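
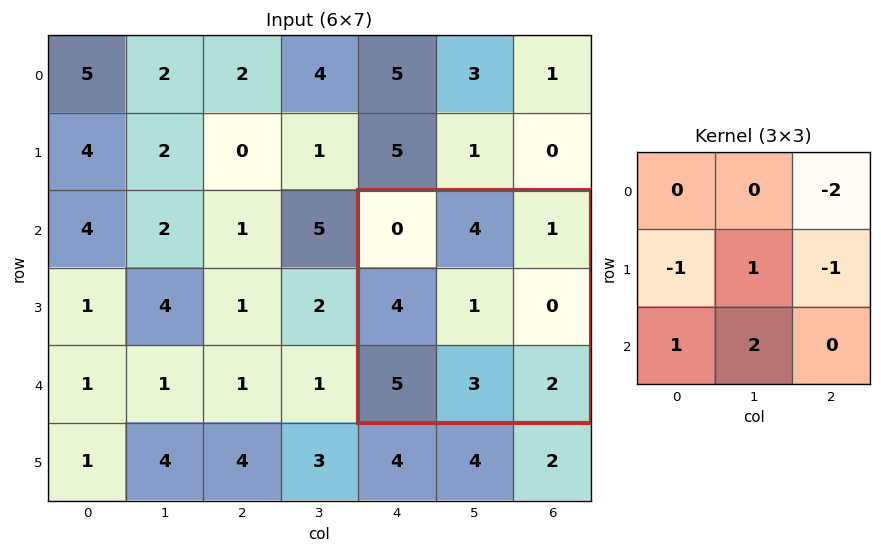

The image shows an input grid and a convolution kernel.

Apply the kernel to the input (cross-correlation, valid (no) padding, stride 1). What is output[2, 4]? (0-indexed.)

6

The receptive field on the input at this output position is [0 4 1 / 4 1 0 / 5 3 2]. Elementwise product with the kernel and sum: 1·-2 + 4·-1 + 1·1 + 0·-1 + 5·1 + 3·2.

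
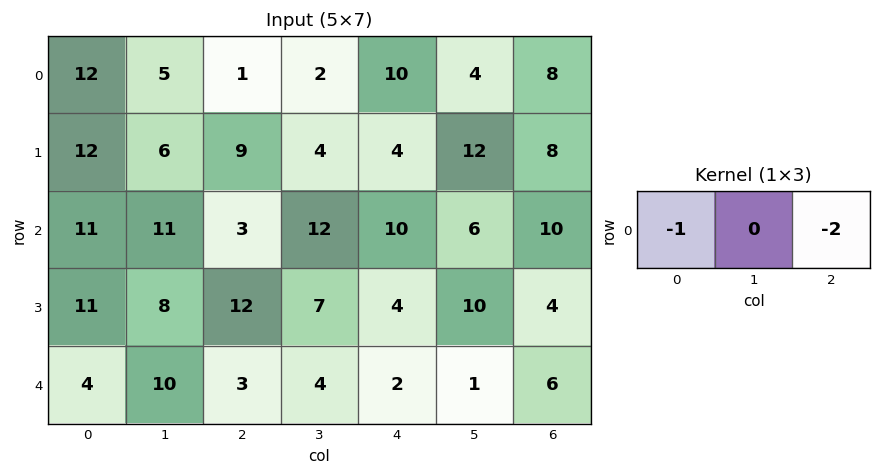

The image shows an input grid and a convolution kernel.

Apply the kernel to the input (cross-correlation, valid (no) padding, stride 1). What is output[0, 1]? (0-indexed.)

The receptive field on the input at this output position is [5 1 2]. Elementwise product with the kernel and sum: 5·-1 + 2·-2.

-9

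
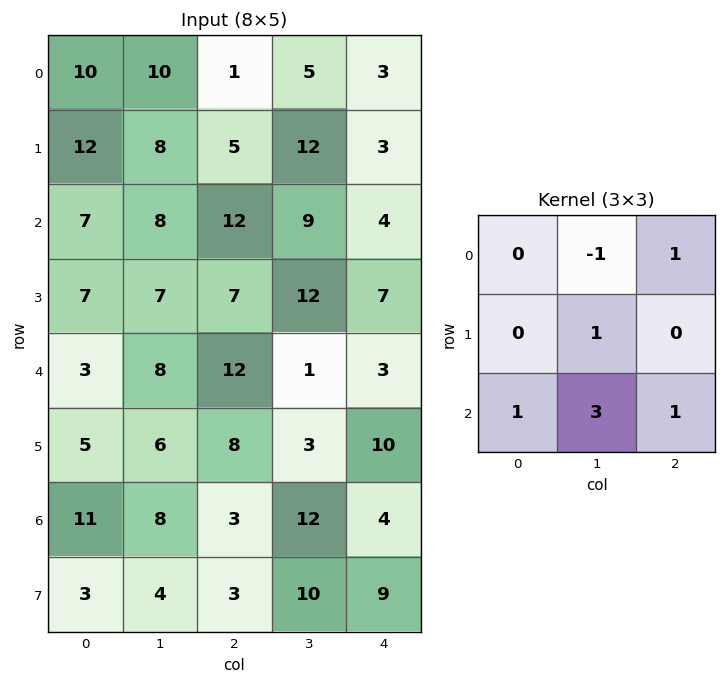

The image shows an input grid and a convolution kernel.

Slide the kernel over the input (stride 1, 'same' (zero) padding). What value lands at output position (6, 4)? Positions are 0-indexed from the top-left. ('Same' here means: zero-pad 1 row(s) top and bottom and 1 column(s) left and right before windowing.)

The receptive field on the zero-padded input at this output position is [3 10 0 / 12 4 0 / 10 9 0]. Elementwise product with the kernel and sum: 10·-1 + 0·1 + 4·1 + 10·1 + 9·3 + 0·1.

31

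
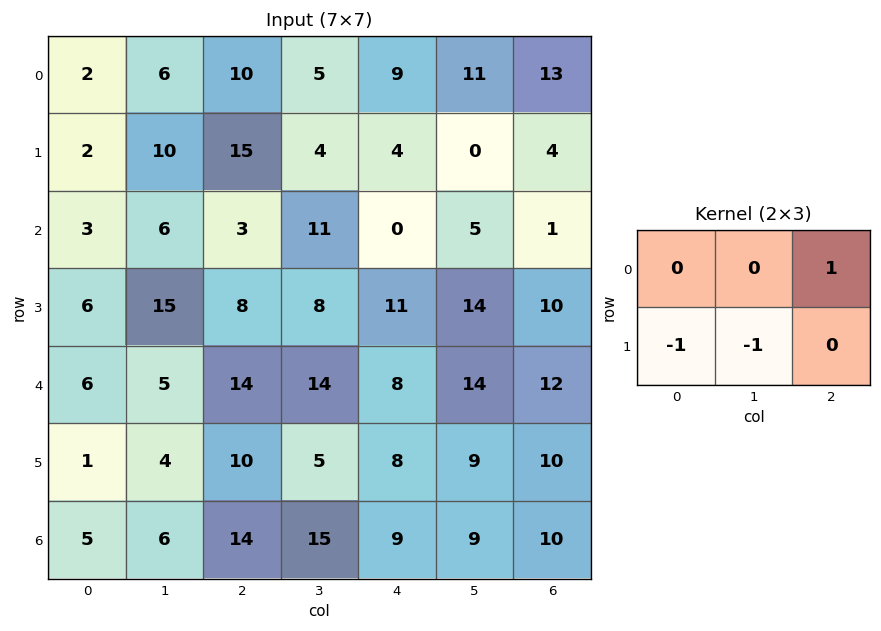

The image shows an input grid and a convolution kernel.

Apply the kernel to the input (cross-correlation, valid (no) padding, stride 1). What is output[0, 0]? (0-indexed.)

The receptive field on the input at this output position is [2 6 10 / 2 10 15]. Elementwise product with the kernel and sum: 10·1 + 2·-1 + 10·-1.

-2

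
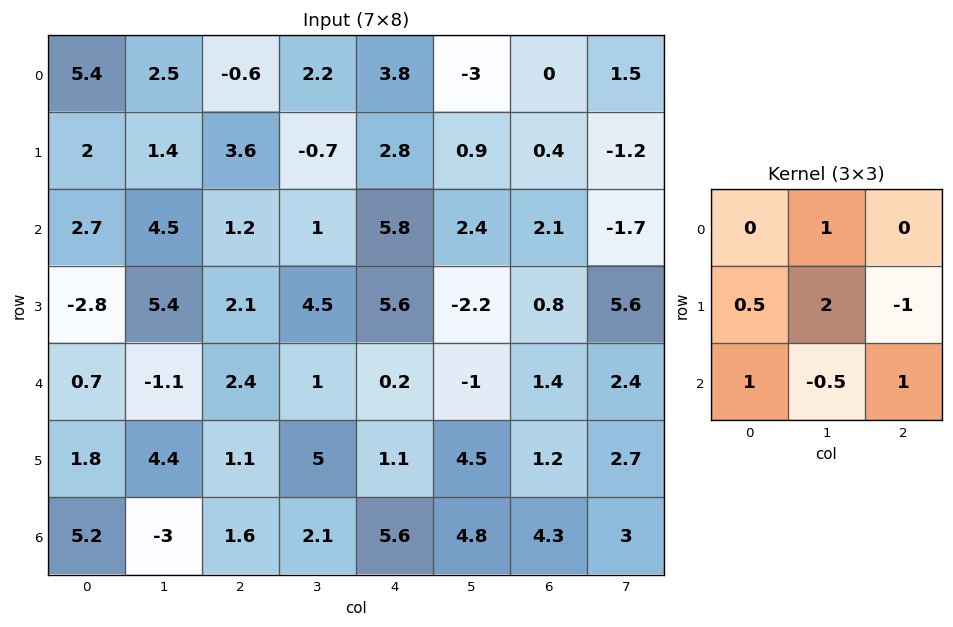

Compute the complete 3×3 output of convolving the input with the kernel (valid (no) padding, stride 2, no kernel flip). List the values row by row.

4.35 6.3 6.5
15.45 7.55 2.1
15.8 16.6 14.85

Output[0,0]: The receptive field on the input at this output position is [5.4 2.5 -0.6 / 2 1.4 3.6 / 2.7 4.5 1.2]. Elementwise product with the kernel and sum: 2.5·1 + 2·0.5 + 1.4·2 + 3.6·-1 + 2.7·1 + 4.5·-0.5 + 1.2·1.
Output[0,1]: The receptive field on the input at this output position is [-0.6 2.2 3.8 / 3.6 -0.7 2.8 / 1.2 1 5.8]. Elementwise product with the kernel and sum: 2.2·1 + 3.6·0.5 + -0.7·2 + 2.8·-1 + 1.2·1 + 1·-0.5 + 5.8·1.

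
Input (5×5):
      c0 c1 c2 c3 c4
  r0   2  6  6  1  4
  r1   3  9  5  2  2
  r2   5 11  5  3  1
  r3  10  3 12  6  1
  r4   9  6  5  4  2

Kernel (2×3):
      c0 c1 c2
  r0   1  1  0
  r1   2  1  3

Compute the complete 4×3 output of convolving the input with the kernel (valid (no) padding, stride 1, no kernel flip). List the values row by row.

38 41 25
48 50 23
75 52 41
52 44 38

Output[0,0]: The receptive field on the input at this output position is [2 6 6 / 3 9 5]. Elementwise product with the kernel and sum: 2·1 + 6·1 + 3·2 + 9·1 + 5·3.
Output[0,1]: The receptive field on the input at this output position is [6 6 1 / 9 5 2]. Elementwise product with the kernel and sum: 6·1 + 6·1 + 9·2 + 5·1 + 2·3.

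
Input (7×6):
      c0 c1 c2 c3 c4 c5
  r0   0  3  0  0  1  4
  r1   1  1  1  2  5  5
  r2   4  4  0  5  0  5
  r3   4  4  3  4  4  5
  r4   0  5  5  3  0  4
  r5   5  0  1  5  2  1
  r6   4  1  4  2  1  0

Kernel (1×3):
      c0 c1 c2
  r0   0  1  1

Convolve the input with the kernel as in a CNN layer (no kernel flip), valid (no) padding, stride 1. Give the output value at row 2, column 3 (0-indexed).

The receptive field on the input at this output position is [5 0 5]. Elementwise product with the kernel and sum: 0·1 + 5·1.

5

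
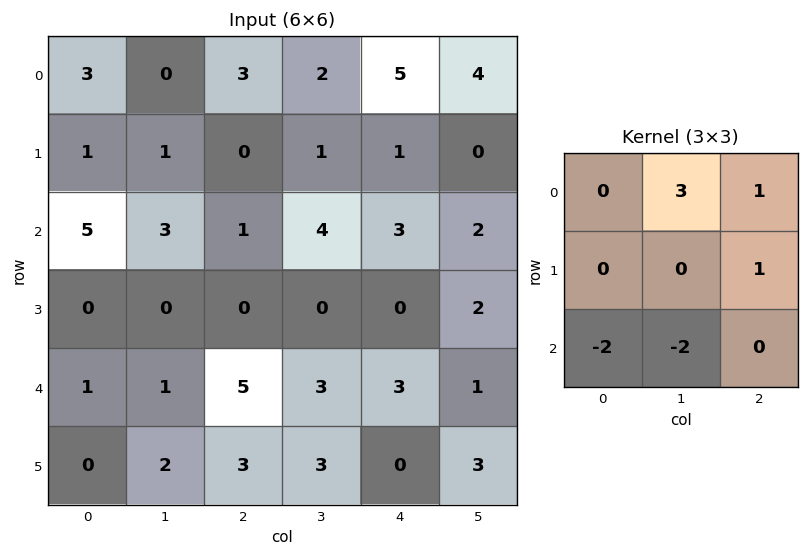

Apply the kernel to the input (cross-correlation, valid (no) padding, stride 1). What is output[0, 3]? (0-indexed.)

5

The receptive field on the input at this output position is [2 5 4 / 1 1 0 / 4 3 2]. Elementwise product with the kernel and sum: 5·3 + 4·1 + 0·1 + 4·-2 + 3·-2.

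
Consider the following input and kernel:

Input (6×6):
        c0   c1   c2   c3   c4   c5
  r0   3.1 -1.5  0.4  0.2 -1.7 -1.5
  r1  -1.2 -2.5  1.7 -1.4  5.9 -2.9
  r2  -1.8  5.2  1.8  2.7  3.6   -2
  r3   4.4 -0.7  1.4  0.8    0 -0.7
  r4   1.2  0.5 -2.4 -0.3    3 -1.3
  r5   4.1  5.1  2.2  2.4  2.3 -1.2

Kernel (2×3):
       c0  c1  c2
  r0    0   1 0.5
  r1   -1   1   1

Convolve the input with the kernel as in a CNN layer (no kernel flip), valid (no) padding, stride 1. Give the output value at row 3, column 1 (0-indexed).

The receptive field on the input at this output position is [-0.7 1.4 0.8 / 0.5 -2.4 -0.3]. Elementwise product with the kernel and sum: 1.4·1 + 0.8·0.5 + 0.5·-1 + -2.4·1 + -0.3·1.

-1.4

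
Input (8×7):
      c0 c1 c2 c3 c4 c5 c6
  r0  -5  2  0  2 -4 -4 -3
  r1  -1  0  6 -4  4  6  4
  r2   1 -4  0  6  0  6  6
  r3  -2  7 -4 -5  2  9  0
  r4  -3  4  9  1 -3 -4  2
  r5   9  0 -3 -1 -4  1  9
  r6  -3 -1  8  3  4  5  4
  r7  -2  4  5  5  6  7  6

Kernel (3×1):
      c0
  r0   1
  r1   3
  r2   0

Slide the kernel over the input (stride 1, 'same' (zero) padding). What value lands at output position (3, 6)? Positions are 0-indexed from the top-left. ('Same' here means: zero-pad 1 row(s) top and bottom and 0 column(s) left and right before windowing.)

The receptive field on the zero-padded input at this output position is [6 / 0 / 2]. Elementwise product with the kernel and sum: 6·1 + 0·3.

6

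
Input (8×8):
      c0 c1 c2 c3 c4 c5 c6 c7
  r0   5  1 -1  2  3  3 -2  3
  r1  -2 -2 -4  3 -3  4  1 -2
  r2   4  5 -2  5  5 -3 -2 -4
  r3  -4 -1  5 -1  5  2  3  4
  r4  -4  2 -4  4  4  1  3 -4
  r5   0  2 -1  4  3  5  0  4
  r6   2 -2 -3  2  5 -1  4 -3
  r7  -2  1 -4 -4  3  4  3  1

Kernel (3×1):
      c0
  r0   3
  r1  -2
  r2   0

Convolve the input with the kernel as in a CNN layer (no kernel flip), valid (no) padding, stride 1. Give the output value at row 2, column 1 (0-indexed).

17

The receptive field on the input at this output position is [5 / -1 / 2]. Elementwise product with the kernel and sum: 5·3 + -1·-2.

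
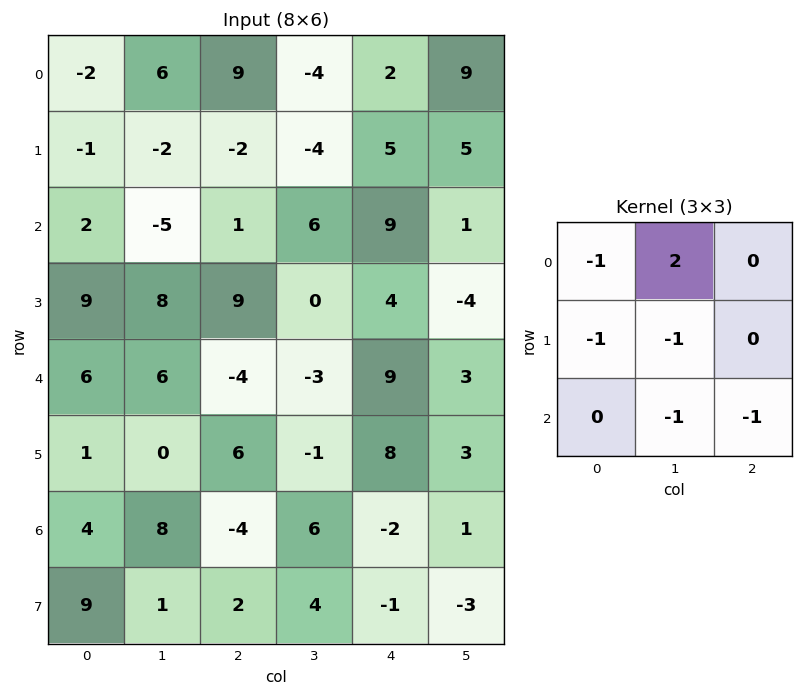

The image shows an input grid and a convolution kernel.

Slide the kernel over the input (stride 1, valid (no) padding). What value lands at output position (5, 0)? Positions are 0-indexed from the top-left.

-16

The receptive field on the input at this output position is [1 0 6 / 4 8 -4 / 9 1 2]. Elementwise product with the kernel and sum: 1·-1 + 0·2 + 4·-1 + 8·-1 + 1·-1 + 2·-1.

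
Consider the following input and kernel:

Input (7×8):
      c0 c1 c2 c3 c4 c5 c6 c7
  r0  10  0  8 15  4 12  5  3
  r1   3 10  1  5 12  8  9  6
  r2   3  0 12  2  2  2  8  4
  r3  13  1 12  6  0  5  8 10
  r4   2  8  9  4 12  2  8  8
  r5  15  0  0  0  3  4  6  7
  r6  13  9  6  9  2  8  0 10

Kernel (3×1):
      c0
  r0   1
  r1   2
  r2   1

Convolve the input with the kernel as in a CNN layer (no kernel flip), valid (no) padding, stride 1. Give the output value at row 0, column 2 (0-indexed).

22

The receptive field on the input at this output position is [8 / 1 / 12]. Elementwise product with the kernel and sum: 8·1 + 1·2 + 12·1.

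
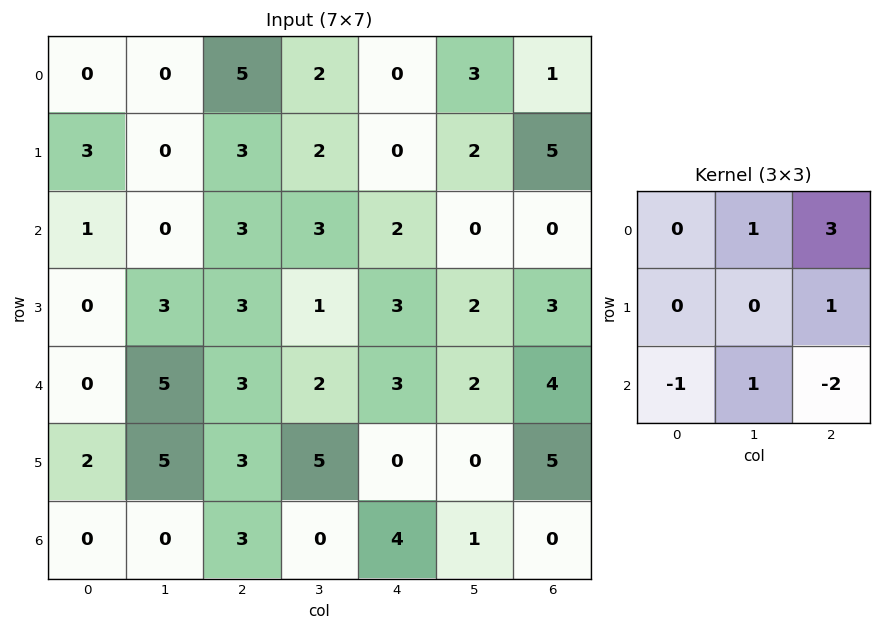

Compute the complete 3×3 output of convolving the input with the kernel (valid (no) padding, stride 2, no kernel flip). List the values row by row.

11 -2 9
11 5 -6
11 0 16

Output[0,0]: The receptive field on the input at this output position is [0 0 5 / 3 0 3 / 1 0 3]. Elementwise product with the kernel and sum: 0·1 + 5·3 + 3·1 + 1·-1 + 0·1 + 3·-2.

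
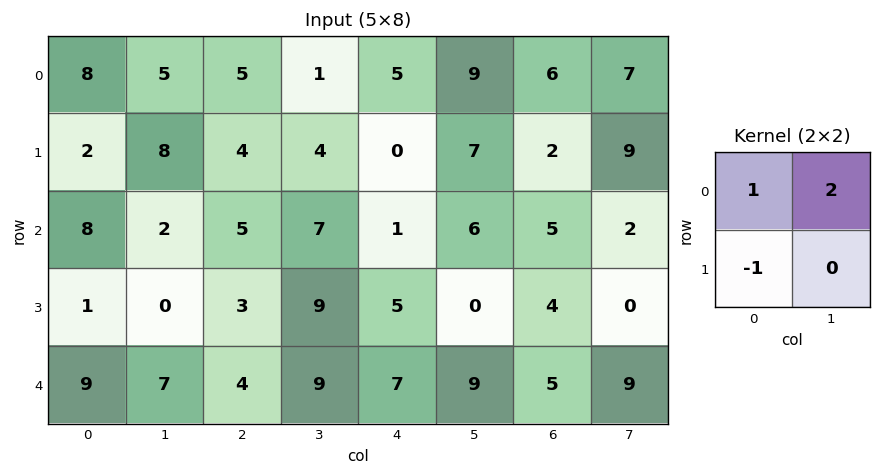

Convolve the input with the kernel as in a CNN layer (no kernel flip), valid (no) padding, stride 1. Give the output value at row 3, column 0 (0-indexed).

-8

The receptive field on the input at this output position is [1 0 / 9 7]. Elementwise product with the kernel and sum: 1·1 + 0·2 + 9·-1.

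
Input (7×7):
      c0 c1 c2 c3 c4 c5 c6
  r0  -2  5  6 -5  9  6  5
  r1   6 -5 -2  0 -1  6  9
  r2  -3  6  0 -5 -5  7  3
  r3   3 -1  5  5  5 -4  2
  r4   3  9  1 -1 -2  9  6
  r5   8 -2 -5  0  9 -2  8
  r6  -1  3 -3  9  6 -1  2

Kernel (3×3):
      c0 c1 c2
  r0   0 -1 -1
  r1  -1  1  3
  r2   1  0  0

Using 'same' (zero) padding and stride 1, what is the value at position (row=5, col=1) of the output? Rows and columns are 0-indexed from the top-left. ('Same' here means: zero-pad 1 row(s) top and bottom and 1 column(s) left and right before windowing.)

-36

The receptive field on the zero-padded input at this output position is [3 9 1 / 8 -2 -5 / -1 3 -3]. Elementwise product with the kernel and sum: 9·-1 + 1·-1 + 8·-1 + -2·1 + -5·3 + -1·1.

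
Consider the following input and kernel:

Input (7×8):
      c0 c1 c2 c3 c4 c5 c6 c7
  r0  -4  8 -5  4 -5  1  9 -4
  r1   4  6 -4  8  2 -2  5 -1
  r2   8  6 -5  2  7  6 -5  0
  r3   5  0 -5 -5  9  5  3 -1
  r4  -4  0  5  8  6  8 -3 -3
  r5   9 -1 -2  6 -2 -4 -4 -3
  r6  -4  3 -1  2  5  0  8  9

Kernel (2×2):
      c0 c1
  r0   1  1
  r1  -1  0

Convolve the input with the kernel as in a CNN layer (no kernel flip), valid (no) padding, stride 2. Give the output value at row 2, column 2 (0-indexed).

The receptive field on the input at this output position is [6 8 / -2 -4]. Elementwise product with the kernel and sum: 6·1 + 8·1 + -2·-1.

16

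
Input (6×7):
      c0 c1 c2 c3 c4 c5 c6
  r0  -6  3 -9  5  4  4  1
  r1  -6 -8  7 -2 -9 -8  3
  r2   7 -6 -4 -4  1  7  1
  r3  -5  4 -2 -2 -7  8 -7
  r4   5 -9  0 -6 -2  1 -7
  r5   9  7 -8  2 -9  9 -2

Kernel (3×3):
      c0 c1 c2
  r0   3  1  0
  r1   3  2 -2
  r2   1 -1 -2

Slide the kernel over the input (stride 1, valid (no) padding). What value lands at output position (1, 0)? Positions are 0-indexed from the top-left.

-14

The receptive field on the input at this output position is [-6 -8 7 / 7 -6 -4 / -5 4 -2]. Elementwise product with the kernel and sum: -6·3 + -8·1 + 7·3 + -6·2 + -4·-2 + -5·1 + 4·-1 + -2·-2.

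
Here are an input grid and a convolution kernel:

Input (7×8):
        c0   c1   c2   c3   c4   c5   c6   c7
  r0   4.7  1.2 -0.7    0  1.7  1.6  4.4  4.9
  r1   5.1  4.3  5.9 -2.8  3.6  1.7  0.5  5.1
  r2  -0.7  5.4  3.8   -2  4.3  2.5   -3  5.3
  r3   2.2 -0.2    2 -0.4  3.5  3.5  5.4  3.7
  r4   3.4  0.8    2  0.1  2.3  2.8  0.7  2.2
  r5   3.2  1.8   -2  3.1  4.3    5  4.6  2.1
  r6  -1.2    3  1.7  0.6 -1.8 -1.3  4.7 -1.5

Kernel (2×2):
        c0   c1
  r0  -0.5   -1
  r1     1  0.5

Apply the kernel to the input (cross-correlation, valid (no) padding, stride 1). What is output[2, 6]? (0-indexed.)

The receptive field on the input at this output position is [-3 5.3 / 5.4 3.7]. Elementwise product with the kernel and sum: -3·-0.5 + 5.3·-1 + 5.4·1 + 3.7·0.5.

3.45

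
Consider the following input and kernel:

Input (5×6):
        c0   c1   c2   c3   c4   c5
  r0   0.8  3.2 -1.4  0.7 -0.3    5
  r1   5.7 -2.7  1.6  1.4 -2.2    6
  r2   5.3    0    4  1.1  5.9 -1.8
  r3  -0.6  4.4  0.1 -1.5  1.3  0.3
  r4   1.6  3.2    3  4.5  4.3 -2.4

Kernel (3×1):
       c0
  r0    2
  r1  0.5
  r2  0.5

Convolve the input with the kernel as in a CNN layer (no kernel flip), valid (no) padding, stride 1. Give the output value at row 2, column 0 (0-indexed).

The receptive field on the input at this output position is [5.3 / -0.6 / 1.6]. Elementwise product with the kernel and sum: 5.3·2 + -0.6·0.5 + 1.6·0.5.

11.1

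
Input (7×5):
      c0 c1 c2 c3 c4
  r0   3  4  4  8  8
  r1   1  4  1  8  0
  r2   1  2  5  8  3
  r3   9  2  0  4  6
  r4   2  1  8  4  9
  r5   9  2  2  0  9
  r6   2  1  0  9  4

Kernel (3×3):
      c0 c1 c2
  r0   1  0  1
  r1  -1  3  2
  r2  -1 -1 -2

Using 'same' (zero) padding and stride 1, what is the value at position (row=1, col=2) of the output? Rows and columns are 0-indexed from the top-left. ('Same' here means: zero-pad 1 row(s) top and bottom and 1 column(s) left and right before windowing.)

4

The receptive field on the zero-padded input at this output position is [4 4 8 / 4 1 8 / 2 5 8]. Elementwise product with the kernel and sum: 4·1 + 8·1 + 4·-1 + 1·3 + 8·2 + 2·-1 + 5·-1 + 8·-2.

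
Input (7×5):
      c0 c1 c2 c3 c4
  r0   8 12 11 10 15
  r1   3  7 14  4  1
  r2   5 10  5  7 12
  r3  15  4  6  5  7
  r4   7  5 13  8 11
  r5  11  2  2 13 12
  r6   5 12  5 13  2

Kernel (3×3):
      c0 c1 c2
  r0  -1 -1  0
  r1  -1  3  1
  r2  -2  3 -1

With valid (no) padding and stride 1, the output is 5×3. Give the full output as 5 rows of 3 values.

27 4 -23
-4 -4 6
-24 25 -9
-16 21 34
6 -23 55

Output[0,0]: The receptive field on the input at this output position is [8 12 11 / 3 7 14 / 5 10 5]. Elementwise product with the kernel and sum: 8·-1 + 12·-1 + 3·-1 + 7·3 + 14·1 + 5·-2 + 10·3 + 5·-1.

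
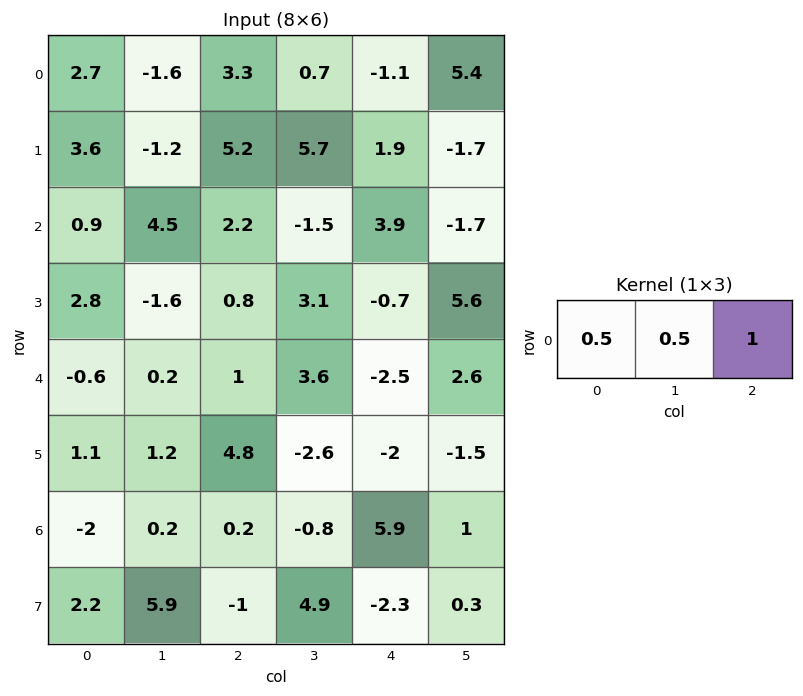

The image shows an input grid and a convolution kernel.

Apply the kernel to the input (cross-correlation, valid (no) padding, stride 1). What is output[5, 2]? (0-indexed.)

The receptive field on the input at this output position is [4.8 -2.6 -2]. Elementwise product with the kernel and sum: 4.8·0.5 + -2.6·0.5 + -2·1.

-0.9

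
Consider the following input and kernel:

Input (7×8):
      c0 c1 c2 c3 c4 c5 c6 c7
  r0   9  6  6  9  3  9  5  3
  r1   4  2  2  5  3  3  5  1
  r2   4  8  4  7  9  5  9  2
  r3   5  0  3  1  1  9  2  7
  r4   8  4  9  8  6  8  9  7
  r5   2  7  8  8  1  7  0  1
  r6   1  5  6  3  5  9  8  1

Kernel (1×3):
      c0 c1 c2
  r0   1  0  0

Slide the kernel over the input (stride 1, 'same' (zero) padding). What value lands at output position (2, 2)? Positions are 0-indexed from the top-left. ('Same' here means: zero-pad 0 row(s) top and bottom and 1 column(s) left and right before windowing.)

The receptive field on the zero-padded input at this output position is [8 4 7]. Elementwise product with the kernel and sum: 8·1.

8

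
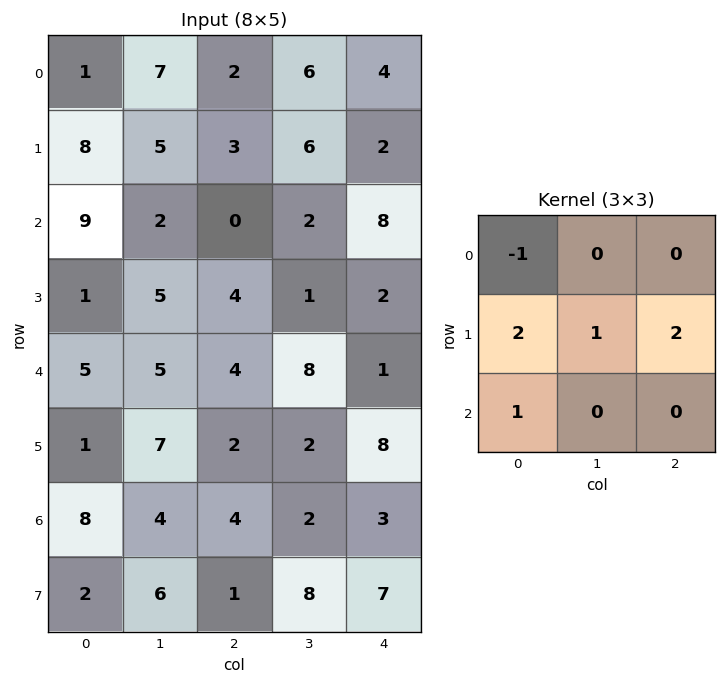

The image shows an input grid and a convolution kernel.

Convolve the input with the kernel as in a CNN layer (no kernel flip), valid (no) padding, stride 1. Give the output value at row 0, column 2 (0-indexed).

14

The receptive field on the input at this output position is [2 6 4 / 3 6 2 / 0 2 8]. Elementwise product with the kernel and sum: 2·-1 + 3·2 + 6·1 + 2·2 + 0·1.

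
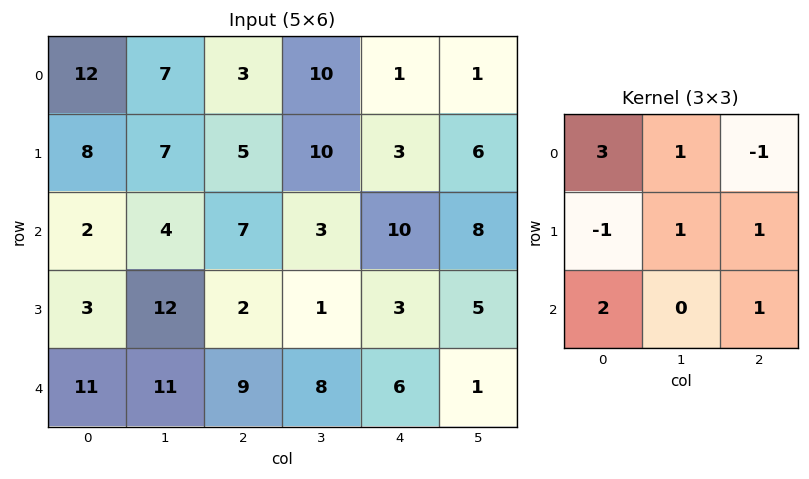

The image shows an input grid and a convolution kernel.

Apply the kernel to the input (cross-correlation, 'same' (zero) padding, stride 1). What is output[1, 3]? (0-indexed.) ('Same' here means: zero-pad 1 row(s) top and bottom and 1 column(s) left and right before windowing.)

The receptive field on the zero-padded input at this output position is [3 10 1 / 5 10 3 / 7 3 10]. Elementwise product with the kernel and sum: 3·3 + 10·1 + 1·-1 + 5·-1 + 10·1 + 3·1 + 7·2 + 10·1.

50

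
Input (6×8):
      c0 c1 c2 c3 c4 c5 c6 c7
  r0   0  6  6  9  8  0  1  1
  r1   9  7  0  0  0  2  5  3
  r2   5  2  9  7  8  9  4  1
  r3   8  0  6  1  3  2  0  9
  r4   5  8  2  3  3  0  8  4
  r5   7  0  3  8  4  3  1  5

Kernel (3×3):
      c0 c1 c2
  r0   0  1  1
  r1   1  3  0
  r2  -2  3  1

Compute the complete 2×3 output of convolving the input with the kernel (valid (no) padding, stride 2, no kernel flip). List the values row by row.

Output[0,0]: The receptive field on the input at this output position is [0 6 6 / 9 7 0 / 5 2 9]. Elementwise product with the kernel and sum: 6·1 + 6·1 + 9·1 + 7·3 + 5·-2 + 2·3 + 9·1.

47 28 22
35 32 24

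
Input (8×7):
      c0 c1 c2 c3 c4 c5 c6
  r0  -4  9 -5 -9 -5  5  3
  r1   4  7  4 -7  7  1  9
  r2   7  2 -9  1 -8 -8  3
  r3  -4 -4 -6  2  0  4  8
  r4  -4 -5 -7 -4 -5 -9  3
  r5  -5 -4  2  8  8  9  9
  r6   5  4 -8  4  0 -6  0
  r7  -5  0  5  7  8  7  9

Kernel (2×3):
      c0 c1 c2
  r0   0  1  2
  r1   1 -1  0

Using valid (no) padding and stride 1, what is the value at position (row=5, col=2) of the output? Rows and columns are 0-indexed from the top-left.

The receptive field on the input at this output position is [2 8 8 / -8 4 0]. Elementwise product with the kernel and sum: 8·1 + 8·2 + -8·1 + 4·-1.

12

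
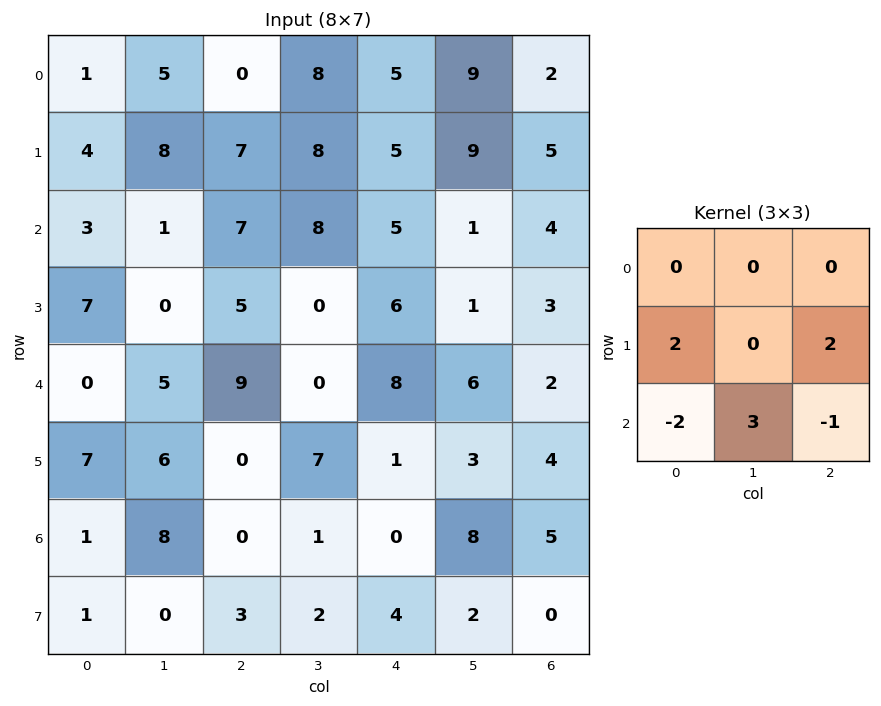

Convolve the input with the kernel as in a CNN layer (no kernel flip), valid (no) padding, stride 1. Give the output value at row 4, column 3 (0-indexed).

The receptive field on the input at this output position is [0 8 6 / 7 1 3 / 1 0 8]. Elementwise product with the kernel and sum: 7·2 + 3·2 + 1·-2 + 0·3 + 8·-1.

10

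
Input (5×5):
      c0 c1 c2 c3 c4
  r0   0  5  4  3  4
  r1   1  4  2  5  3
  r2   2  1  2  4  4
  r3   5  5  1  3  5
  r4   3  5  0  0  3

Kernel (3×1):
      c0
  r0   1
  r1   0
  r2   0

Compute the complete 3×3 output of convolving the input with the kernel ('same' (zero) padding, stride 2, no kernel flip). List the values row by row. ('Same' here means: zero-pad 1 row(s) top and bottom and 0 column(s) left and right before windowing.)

0 0 0
1 2 3
5 1 5

Output[0,0]: The receptive field on the zero-padded input at this output position is [0 / 0 / 1]. Elementwise product with the kernel and sum: 0·1.
Output[0,1]: The receptive field on the zero-padded input at this output position is [0 / 4 / 2]. Elementwise product with the kernel and sum: 0·1.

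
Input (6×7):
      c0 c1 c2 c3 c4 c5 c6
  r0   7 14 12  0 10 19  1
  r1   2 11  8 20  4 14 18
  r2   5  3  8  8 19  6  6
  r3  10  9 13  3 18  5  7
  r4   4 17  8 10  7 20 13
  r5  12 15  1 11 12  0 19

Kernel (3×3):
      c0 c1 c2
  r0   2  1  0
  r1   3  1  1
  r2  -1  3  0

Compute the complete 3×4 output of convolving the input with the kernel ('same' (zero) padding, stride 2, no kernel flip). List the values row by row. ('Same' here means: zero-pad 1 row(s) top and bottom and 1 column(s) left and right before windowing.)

Output[0,0]: The receptive field on the zero-padded input at this output position is [0 0 0 / 0 7 14 / 0 2 11]. Elementwise product with the kernel and sum: 0·2 + 0·1 + 0·3 + 7·1 + 14·1 + 0·-1 + 2·3.

27 67 21 98
40 85 144 86
67 88 106 147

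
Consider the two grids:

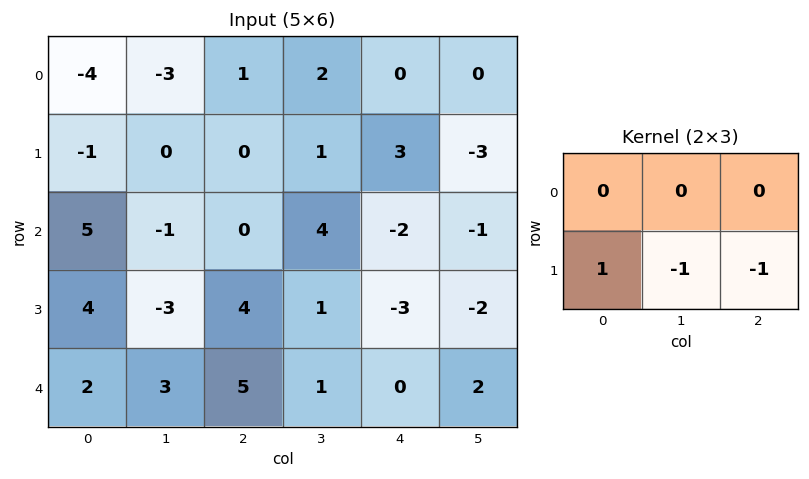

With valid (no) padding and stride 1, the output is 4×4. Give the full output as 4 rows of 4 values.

-1 -1 -4 1
6 -5 -2 7
3 -8 6 6
-6 -3 4 -1

Output[0,0]: The receptive field on the input at this output position is [-4 -3 1 / -1 0 0]. Elementwise product with the kernel and sum: -1·1 + 0·-1 + 0·-1.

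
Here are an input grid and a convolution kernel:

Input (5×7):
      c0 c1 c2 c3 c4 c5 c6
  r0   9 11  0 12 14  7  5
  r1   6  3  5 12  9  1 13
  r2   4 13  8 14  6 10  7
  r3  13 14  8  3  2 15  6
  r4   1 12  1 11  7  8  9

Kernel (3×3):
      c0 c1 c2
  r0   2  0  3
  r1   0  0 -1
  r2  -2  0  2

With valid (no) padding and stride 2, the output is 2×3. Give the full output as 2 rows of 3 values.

Output[0,0]: The receptive field on the input at this output position is [9 11 0 / 6 3 5 / 4 13 8]. Elementwise product with the kernel and sum: 9·2 + 0·3 + 5·-1 + 4·-2 + 8·2.
Output[0,1]: The receptive field on the input at this output position is [0 12 14 / 5 12 9 / 8 14 6]. Elementwise product with the kernel and sum: 0·2 + 14·3 + 9·-1 + 8·-2 + 6·2.

21 29 32
24 44 31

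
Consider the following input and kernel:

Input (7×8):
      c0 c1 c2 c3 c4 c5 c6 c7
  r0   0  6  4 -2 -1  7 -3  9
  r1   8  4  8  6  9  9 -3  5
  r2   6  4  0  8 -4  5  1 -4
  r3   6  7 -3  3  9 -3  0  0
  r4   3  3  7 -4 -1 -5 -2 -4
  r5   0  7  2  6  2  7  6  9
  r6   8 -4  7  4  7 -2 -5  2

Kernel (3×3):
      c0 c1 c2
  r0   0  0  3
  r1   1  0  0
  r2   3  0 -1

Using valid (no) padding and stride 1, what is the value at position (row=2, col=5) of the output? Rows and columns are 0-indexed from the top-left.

The receptive field on the input at this output position is [5 1 -4 / -3 0 0 / -5 -2 -4]. Elementwise product with the kernel and sum: -4·3 + -3·1 + -5·3 + -4·-1.

-26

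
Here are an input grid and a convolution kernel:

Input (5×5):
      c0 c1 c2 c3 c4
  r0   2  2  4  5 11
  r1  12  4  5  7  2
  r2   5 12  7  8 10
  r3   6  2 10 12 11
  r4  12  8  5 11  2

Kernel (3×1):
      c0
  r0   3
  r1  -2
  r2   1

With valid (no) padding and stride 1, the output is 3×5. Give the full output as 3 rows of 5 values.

-13 10 9 9 39
32 -10 11 17 -3
15 40 6 11 10

Output[0,0]: The receptive field on the input at this output position is [2 / 12 / 5]. Elementwise product with the kernel and sum: 2·3 + 12·-2 + 5·1.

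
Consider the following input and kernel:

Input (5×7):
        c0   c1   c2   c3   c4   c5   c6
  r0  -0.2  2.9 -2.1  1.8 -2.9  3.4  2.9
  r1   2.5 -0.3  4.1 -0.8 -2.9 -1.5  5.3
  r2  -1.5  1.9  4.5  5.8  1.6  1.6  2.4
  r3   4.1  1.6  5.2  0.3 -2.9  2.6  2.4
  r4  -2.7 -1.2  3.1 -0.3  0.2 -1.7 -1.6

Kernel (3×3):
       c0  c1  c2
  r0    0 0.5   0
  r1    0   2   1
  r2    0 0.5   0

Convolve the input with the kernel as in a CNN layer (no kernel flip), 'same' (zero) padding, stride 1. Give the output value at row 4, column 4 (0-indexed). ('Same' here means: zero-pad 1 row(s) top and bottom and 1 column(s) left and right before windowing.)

The receptive field on the zero-padded input at this output position is [0.3 -2.9 2.6 / -0.3 0.2 -1.7 / 0 0 0]. Elementwise product with the kernel and sum: -2.9·0.5 + 0.2·2 + -1.7·1 + 0·0.5.

-2.75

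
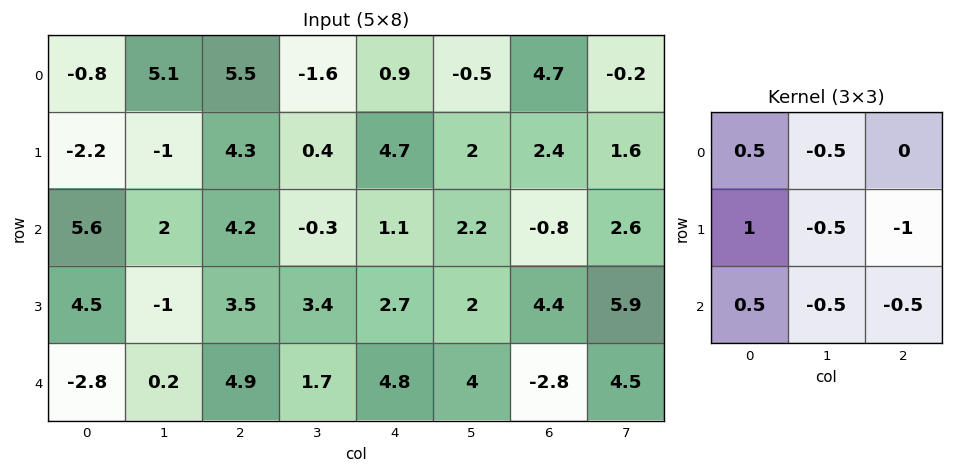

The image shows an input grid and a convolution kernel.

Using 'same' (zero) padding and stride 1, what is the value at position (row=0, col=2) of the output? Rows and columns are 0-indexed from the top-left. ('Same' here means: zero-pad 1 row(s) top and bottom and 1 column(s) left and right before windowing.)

1.1

The receptive field on the zero-padded input at this output position is [0 0 0 / 5.1 5.5 -1.6 / -1 4.3 0.4]. Elementwise product with the kernel and sum: 0·0.5 + 0·-0.5 + 5.1·1 + 5.5·-0.5 + -1.6·-1 + -1·0.5 + 4.3·-0.5 + 0.4·-0.5.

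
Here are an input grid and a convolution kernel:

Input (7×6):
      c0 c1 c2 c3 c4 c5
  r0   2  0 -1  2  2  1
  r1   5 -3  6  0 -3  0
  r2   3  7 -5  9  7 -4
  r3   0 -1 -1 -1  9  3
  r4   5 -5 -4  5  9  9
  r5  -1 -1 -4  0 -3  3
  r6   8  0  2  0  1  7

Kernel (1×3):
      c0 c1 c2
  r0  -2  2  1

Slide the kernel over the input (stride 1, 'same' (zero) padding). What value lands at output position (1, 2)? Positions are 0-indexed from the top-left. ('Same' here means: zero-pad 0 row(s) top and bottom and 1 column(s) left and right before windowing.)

18

The receptive field on the zero-padded input at this output position is [-3 6 0]. Elementwise product with the kernel and sum: -3·-2 + 6·2 + 0·1.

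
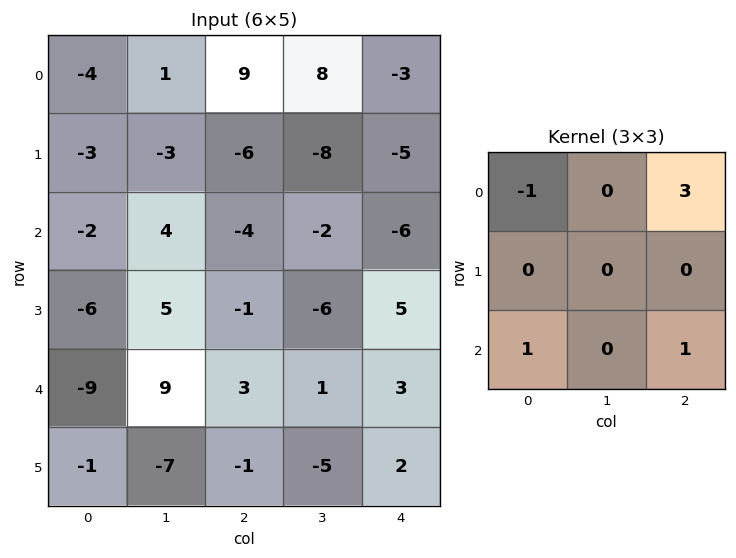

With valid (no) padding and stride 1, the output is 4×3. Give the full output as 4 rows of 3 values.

Output[0,0]: The receptive field on the input at this output position is [-4 1 9 / -3 -3 -6 / -2 4 -4]. Elementwise product with the kernel and sum: -4·-1 + 9·3 + -2·1 + -4·1.
Output[0,1]: The receptive field on the input at this output position is [1 9 8 / -3 -6 -8 / 4 -4 -2]. Elementwise product with the kernel and sum: 1·-1 + 8·3 + 4·1 + -2·1.

25 25 -28
-22 -22 -5
-16 0 -8
1 -35 17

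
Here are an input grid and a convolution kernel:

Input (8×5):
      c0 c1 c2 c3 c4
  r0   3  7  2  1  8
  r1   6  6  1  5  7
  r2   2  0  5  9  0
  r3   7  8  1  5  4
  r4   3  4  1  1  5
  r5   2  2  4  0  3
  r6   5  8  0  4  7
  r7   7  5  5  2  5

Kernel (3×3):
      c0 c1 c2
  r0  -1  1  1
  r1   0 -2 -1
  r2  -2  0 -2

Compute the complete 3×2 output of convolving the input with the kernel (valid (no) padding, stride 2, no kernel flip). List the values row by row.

Output[0,0]: The receptive field on the input at this output position is [3 7 2 / 6 6 1 / 2 0 5]. Elementwise product with the kernel and sum: 3·-1 + 7·1 + 2·1 + 6·-2 + 1·-1 + 2·-2 + 5·-2.

-21 -20
-22 -22
-16 -12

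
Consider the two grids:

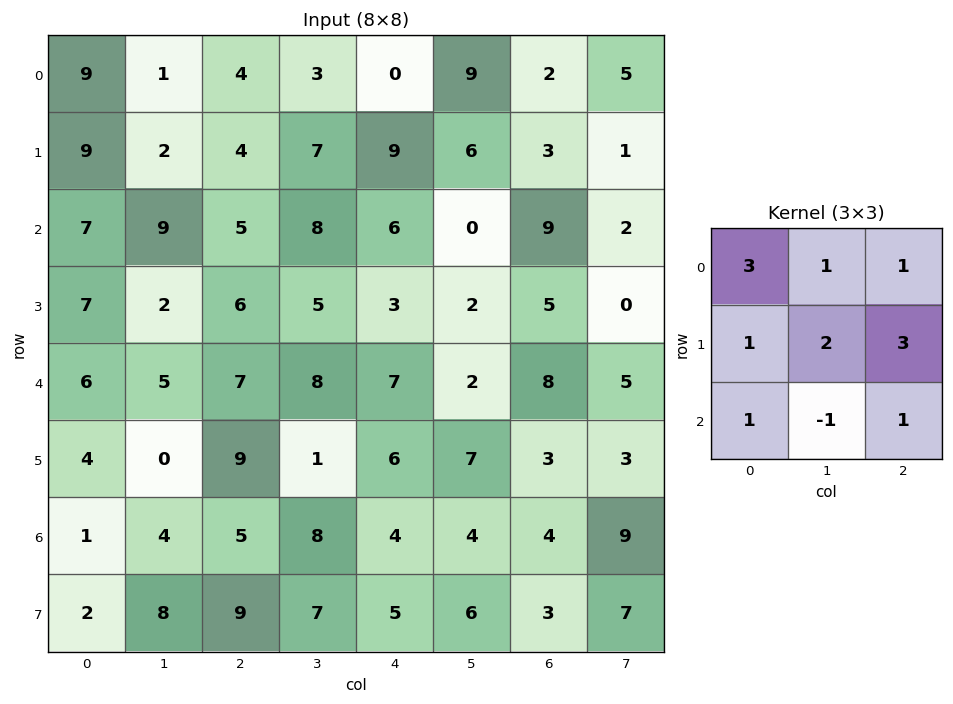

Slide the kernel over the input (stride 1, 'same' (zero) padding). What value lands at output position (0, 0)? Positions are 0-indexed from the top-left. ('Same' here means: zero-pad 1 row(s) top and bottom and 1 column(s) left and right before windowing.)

14

The receptive field on the zero-padded input at this output position is [0 0 0 / 0 9 1 / 0 9 2]. Elementwise product with the kernel and sum: 0·3 + 0·1 + 0·1 + 0·1 + 9·2 + 1·3 + 0·1 + 9·-1 + 2·1.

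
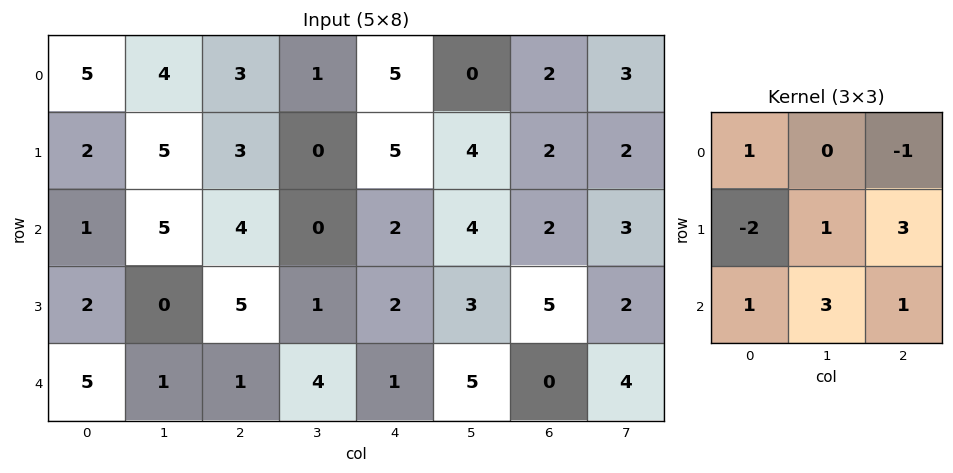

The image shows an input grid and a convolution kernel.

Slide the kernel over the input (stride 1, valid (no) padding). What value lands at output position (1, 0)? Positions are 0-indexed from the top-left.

21

The receptive field on the input at this output position is [2 5 3 / 1 5 4 / 2 0 5]. Elementwise product with the kernel and sum: 2·1 + 3·-1 + 1·-2 + 5·1 + 4·3 + 2·1 + 0·3 + 5·1.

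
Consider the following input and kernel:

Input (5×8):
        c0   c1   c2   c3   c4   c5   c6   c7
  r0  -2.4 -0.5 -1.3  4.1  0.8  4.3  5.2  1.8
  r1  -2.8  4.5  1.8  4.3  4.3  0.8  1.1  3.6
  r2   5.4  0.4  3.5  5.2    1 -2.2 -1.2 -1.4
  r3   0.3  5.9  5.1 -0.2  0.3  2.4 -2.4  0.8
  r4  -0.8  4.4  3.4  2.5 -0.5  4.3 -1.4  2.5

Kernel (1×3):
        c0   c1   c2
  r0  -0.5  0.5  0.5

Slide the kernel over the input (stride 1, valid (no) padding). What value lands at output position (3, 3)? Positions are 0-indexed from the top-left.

The receptive field on the input at this output position is [-0.2 0.3 2.4]. Elementwise product with the kernel and sum: -0.2·-0.5 + 0.3·0.5 + 2.4·0.5.

1.45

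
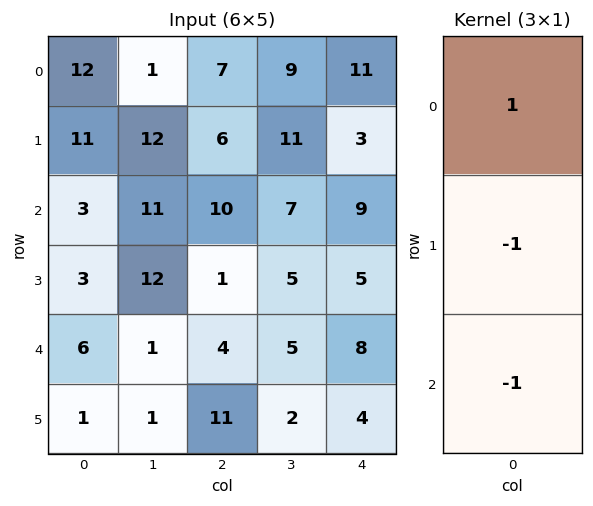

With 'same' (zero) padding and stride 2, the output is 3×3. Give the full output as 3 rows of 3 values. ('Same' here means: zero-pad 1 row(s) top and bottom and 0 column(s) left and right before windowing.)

Output[0,0]: The receptive field on the zero-padded input at this output position is [0 / 12 / 11]. Elementwise product with the kernel and sum: 0·1 + 12·-1 + 11·-1.
Output[0,1]: The receptive field on the zero-padded input at this output position is [0 / 7 / 6]. Elementwise product with the kernel and sum: 0·1 + 7·-1 + 6·-1.

-23 -13 -14
5 -5 -11
-4 -14 -7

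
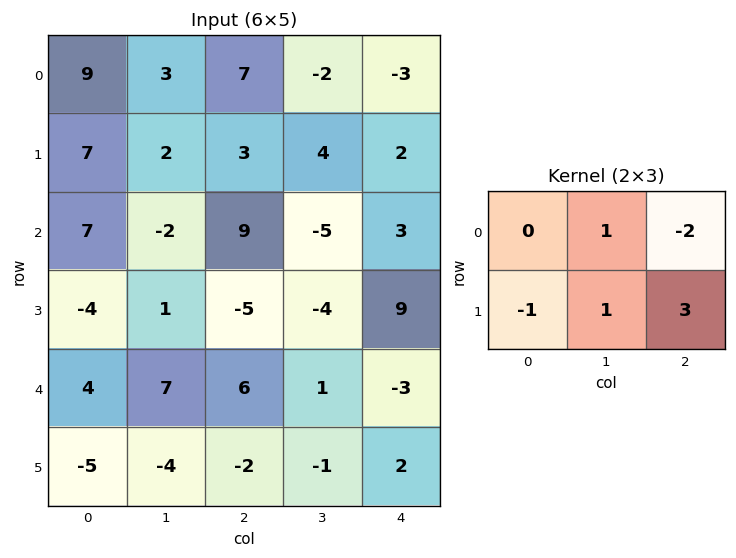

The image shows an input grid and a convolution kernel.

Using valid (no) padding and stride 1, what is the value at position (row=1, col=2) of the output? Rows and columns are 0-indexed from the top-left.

-5

The receptive field on the input at this output position is [3 4 2 / 9 -5 3]. Elementwise product with the kernel and sum: 4·1 + 2·-2 + 9·-1 + -5·1 + 3·3.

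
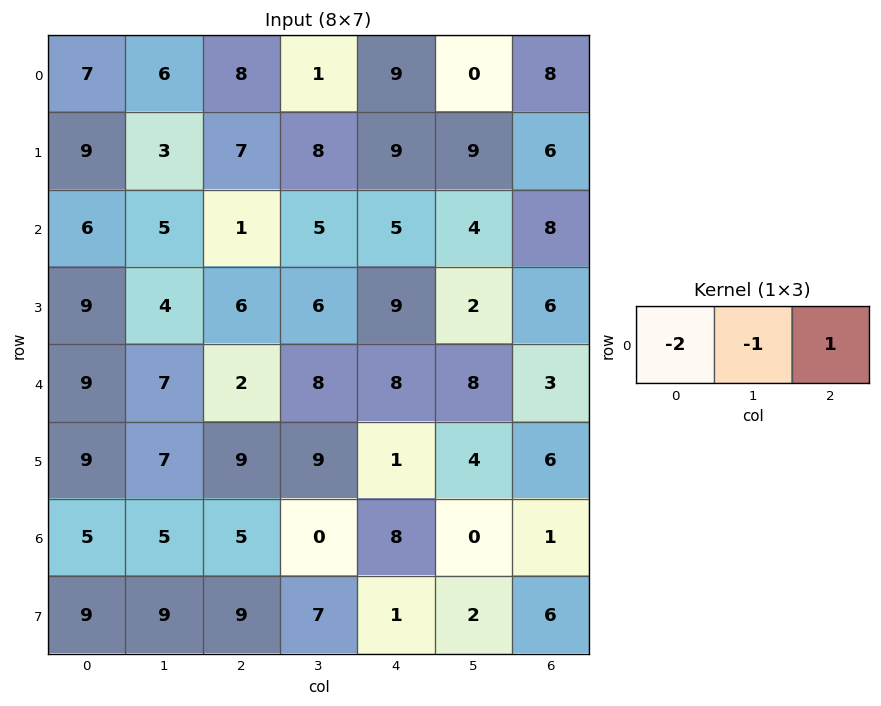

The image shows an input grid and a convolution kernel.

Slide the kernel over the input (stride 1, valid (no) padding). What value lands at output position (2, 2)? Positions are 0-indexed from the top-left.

The receptive field on the input at this output position is [1 5 5]. Elementwise product with the kernel and sum: 1·-2 + 5·-1 + 5·1.

-2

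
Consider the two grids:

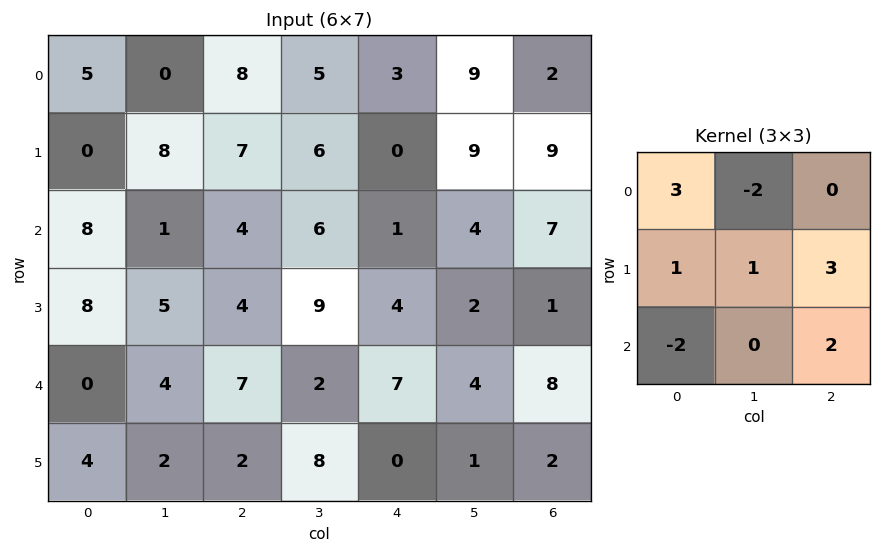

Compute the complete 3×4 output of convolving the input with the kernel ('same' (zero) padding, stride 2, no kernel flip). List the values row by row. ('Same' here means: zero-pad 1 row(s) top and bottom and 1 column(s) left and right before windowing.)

Output[0,0]: The receptive field on the zero-padded input at this output position is [0 0 0 / 0 5 0 / 0 0 8]. Elementwise product with the kernel and sum: 0·3 + 0·-2 + 0·1 + 5·1 + 0·3 + 0·-2 + 8·2.

21 19 41 -7
21 41 23 16
0 36 26 14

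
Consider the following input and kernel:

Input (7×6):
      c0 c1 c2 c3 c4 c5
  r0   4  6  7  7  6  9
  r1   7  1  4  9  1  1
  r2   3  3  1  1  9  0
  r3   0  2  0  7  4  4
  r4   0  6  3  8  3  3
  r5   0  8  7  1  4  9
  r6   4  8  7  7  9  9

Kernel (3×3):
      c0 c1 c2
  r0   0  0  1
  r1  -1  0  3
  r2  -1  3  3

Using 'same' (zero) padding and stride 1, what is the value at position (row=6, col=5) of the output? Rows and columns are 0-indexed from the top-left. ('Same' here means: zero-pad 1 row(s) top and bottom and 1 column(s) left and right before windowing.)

The receptive field on the zero-padded input at this output position is [4 9 0 / 9 9 0 / 0 0 0]. Elementwise product with the kernel and sum: 0·1 + 9·-1 + 0·3 + 0·-1 + 0·3 + 0·3.

-9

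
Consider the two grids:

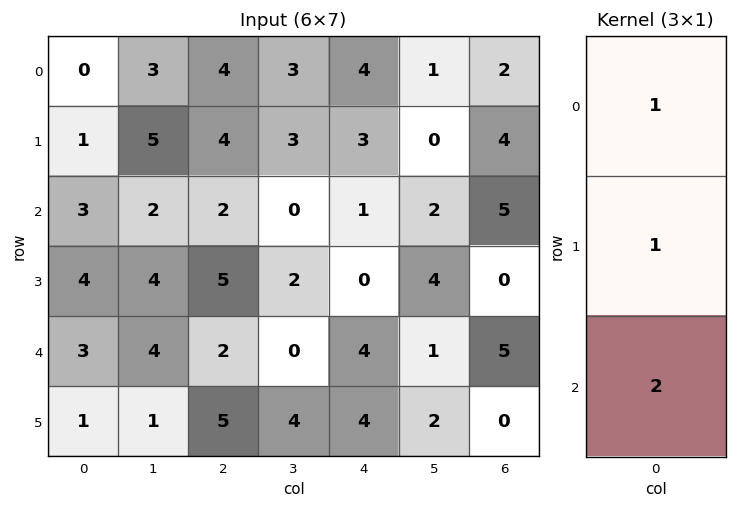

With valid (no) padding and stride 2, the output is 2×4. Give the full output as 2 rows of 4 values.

7 12 9 16
13 11 9 15

Output[0,0]: The receptive field on the input at this output position is [0 / 1 / 3]. Elementwise product with the kernel and sum: 0·1 + 1·1 + 3·2.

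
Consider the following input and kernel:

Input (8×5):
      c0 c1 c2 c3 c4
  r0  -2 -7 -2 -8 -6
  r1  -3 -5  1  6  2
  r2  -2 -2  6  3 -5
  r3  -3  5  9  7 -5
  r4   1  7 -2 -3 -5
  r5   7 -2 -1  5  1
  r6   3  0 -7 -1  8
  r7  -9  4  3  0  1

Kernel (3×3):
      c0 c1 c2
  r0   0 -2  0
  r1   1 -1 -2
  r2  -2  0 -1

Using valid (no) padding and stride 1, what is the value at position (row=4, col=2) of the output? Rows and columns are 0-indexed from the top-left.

The receptive field on the input at this output position is [-2 -3 -5 / -1 5 1 / -7 -1 8]. Elementwise product with the kernel and sum: -3·-2 + -1·1 + 5·-1 + 1·-2 + -7·-2 + 8·-1.

4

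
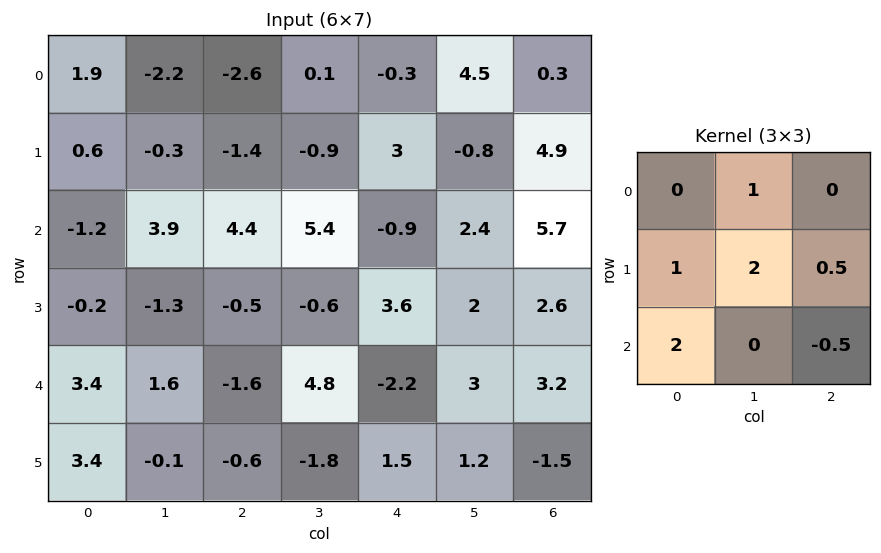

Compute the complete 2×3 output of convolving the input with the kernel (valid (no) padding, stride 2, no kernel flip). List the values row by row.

-7.5 7.65 3.7
8.45 3.4 5.3

Output[0,0]: The receptive field on the input at this output position is [1.9 -2.2 -2.6 / 0.6 -0.3 -1.4 / -1.2 3.9 4.4]. Elementwise product with the kernel and sum: -2.2·1 + 0.6·1 + -0.3·2 + -1.4·0.5 + -1.2·2 + 4.4·-0.5.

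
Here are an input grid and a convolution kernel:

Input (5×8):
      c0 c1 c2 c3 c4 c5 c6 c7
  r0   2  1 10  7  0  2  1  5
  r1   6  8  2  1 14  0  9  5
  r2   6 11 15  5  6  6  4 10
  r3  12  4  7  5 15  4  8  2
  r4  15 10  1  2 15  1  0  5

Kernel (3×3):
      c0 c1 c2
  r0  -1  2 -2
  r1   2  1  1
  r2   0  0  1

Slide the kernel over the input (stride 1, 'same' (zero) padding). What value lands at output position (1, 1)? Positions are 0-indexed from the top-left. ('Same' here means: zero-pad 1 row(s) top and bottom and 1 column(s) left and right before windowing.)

17

The receptive field on the zero-padded input at this output position is [2 1 10 / 6 8 2 / 6 11 15]. Elementwise product with the kernel and sum: 2·-1 + 1·2 + 10·-2 + 6·2 + 8·1 + 2·1 + 15·1.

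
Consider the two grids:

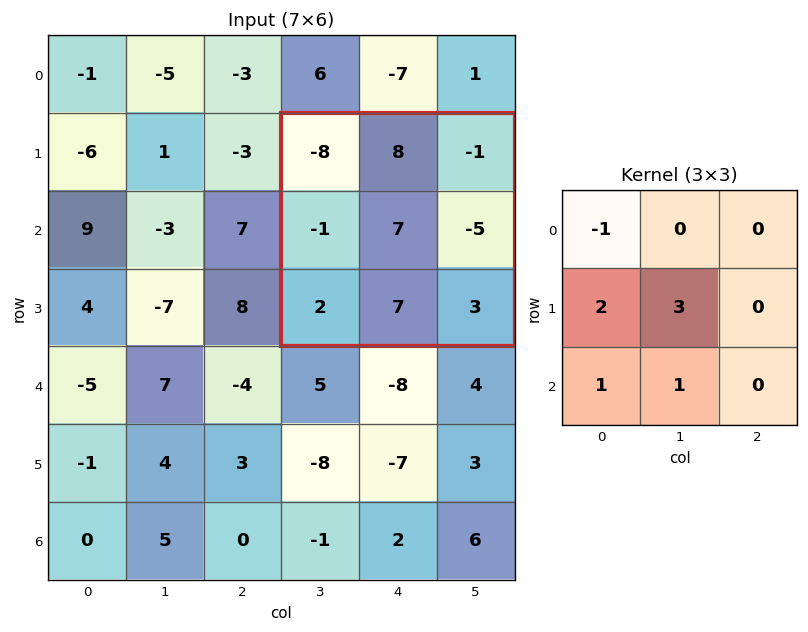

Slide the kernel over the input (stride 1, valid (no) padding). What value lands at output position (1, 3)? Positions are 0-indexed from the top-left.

The receptive field on the input at this output position is [-8 8 -1 / -1 7 -5 / 2 7 3]. Elementwise product with the kernel and sum: -8·-1 + -1·2 + 7·3 + 2·1 + 7·1.

36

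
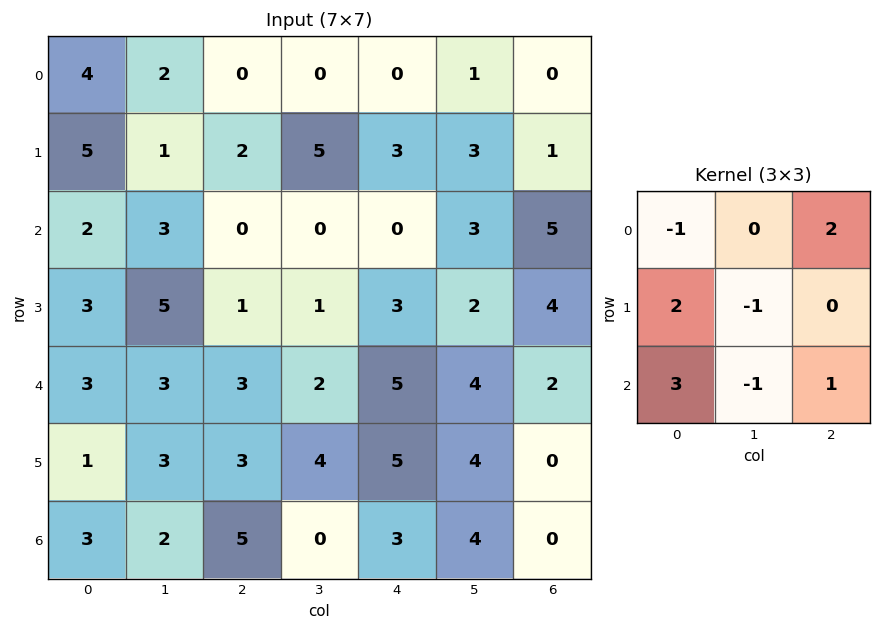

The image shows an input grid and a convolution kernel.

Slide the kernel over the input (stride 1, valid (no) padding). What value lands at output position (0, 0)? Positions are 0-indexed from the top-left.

8

The receptive field on the input at this output position is [4 2 0 / 5 1 2 / 2 3 0]. Elementwise product with the kernel and sum: 4·-1 + 0·2 + 5·2 + 1·-1 + 2·3 + 3·-1 + 0·1.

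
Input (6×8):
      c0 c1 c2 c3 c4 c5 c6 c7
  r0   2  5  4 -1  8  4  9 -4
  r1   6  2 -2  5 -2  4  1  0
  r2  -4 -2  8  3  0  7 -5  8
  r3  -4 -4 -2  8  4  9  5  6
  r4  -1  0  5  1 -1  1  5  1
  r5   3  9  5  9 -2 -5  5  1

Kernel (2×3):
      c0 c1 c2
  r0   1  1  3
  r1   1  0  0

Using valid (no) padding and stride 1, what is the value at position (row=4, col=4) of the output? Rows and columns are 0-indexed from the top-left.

The receptive field on the input at this output position is [-1 1 5 / -2 -5 5]. Elementwise product with the kernel and sum: -1·1 + 1·1 + 5·3 + -2·1.

13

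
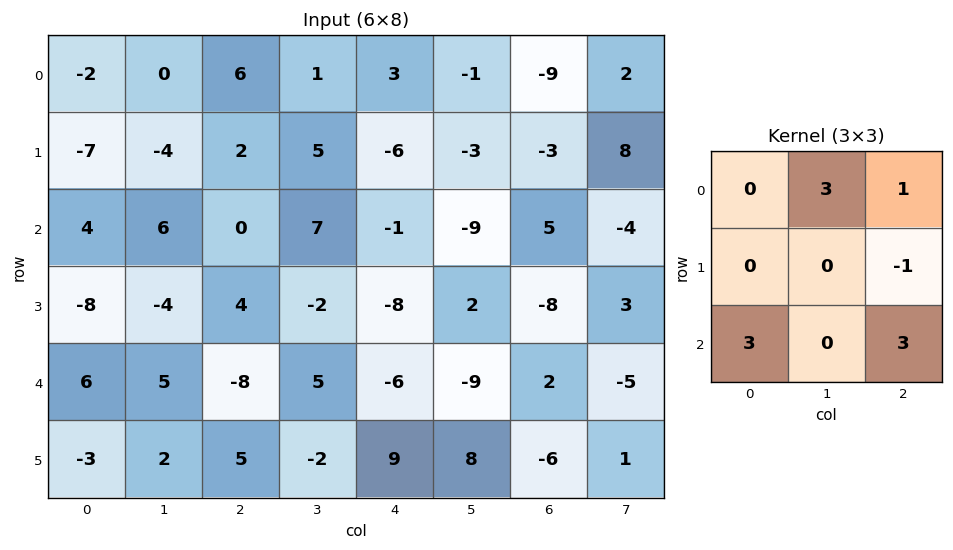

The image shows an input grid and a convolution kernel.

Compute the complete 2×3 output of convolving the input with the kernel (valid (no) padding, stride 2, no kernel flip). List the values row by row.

16 9 3
8 -14 -26

Output[0,0]: The receptive field on the input at this output position is [-2 0 6 / -7 -4 2 / 4 6 0]. Elementwise product with the kernel and sum: 0·3 + 6·1 + 2·-1 + 4·3 + 0·3.
Output[0,1]: The receptive field on the input at this output position is [6 1 3 / 2 5 -6 / 0 7 -1]. Elementwise product with the kernel and sum: 1·3 + 3·1 + -6·-1 + 0·3 + -1·3.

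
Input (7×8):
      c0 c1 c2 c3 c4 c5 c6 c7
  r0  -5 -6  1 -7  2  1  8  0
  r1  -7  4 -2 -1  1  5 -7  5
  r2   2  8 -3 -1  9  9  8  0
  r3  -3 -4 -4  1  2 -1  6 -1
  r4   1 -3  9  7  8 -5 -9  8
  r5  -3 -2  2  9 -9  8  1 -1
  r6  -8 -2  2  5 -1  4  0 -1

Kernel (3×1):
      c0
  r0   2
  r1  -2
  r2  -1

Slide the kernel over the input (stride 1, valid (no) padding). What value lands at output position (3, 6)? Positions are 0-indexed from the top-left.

29

The receptive field on the input at this output position is [6 / -9 / 1]. Elementwise product with the kernel and sum: 6·2 + -9·-2 + 1·-1.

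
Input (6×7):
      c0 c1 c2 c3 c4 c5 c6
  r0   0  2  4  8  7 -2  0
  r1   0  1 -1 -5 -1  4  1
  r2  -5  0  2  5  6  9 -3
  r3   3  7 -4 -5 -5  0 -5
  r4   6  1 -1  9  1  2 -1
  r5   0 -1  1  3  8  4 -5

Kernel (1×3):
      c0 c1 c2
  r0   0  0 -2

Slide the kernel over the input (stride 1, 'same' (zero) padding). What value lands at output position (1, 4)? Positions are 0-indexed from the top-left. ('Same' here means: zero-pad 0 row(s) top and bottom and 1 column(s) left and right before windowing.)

The receptive field on the zero-padded input at this output position is [-5 -1 4]. Elementwise product with the kernel and sum: 4·-2.

-8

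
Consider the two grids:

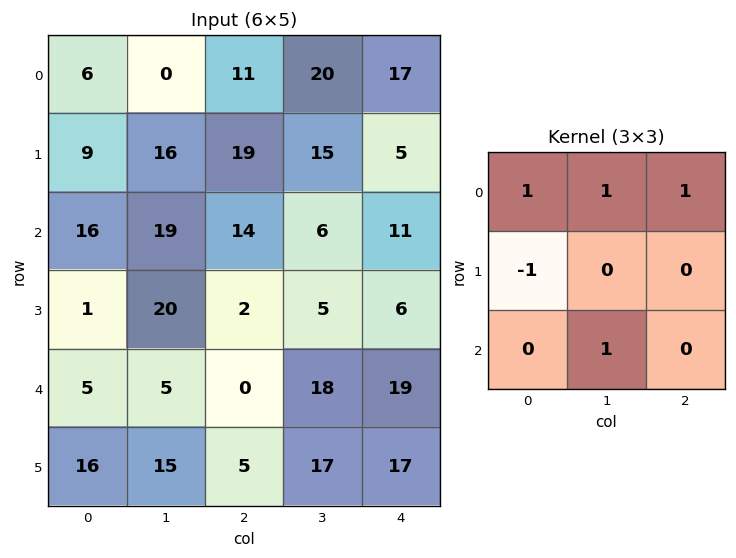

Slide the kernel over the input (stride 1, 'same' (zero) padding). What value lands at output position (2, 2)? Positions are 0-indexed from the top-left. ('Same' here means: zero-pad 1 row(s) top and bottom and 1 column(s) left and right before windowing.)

33

The receptive field on the zero-padded input at this output position is [16 19 15 / 19 14 6 / 20 2 5]. Elementwise product with the kernel and sum: 16·1 + 19·1 + 15·1 + 19·-1 + 2·1.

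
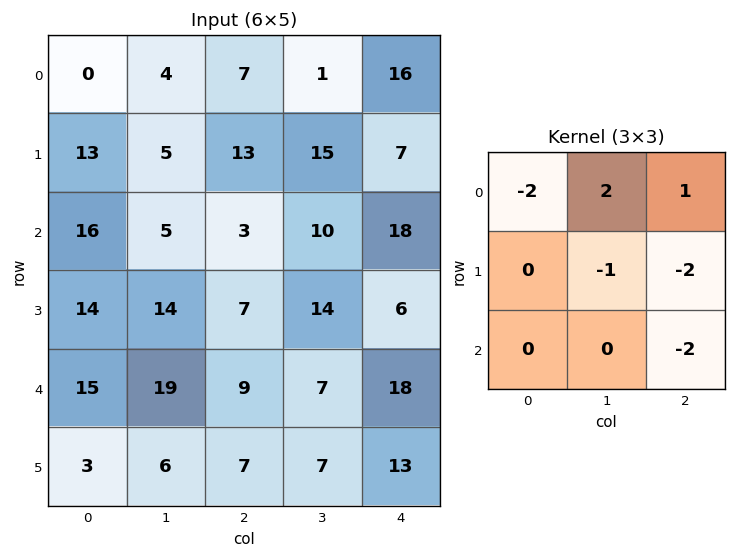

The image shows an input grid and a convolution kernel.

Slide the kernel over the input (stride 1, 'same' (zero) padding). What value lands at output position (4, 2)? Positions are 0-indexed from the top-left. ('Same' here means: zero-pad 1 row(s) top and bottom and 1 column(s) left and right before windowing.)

The receptive field on the zero-padded input at this output position is [14 7 14 / 19 9 7 / 6 7 7]. Elementwise product with the kernel and sum: 14·-2 + 7·2 + 14·1 + 9·-1 + 7·-2 + 7·-2.

-37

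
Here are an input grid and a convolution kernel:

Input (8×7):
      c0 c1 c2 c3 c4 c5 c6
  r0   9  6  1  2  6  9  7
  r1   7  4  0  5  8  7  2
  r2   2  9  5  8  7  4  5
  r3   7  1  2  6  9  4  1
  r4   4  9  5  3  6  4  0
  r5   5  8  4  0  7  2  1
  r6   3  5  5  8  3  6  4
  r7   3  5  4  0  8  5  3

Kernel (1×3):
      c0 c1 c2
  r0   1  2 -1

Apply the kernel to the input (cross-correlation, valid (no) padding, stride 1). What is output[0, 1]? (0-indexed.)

The receptive field on the input at this output position is [6 1 2]. Elementwise product with the kernel and sum: 6·1 + 1·2 + 2·-1.

6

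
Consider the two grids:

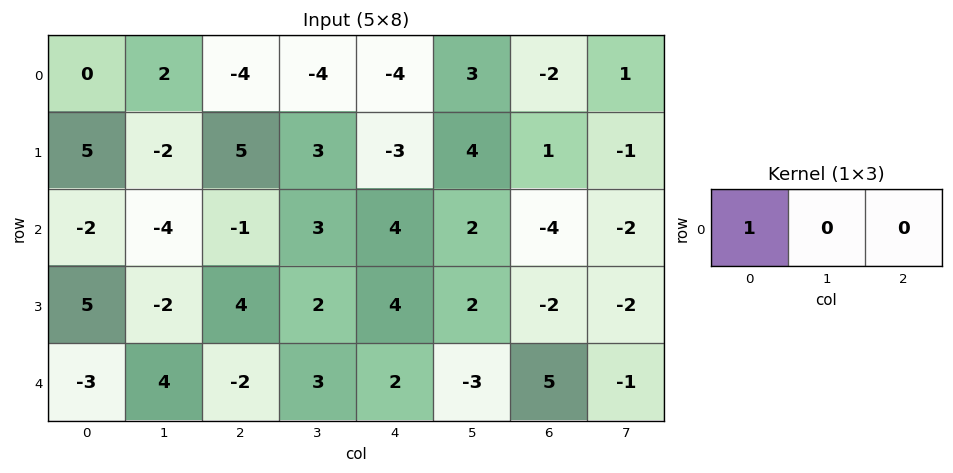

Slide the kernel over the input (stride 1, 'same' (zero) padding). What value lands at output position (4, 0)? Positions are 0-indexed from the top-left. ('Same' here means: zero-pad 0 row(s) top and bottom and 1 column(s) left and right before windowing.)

0

The receptive field on the zero-padded input at this output position is [0 -3 4]. Elementwise product with the kernel and sum: 0·1.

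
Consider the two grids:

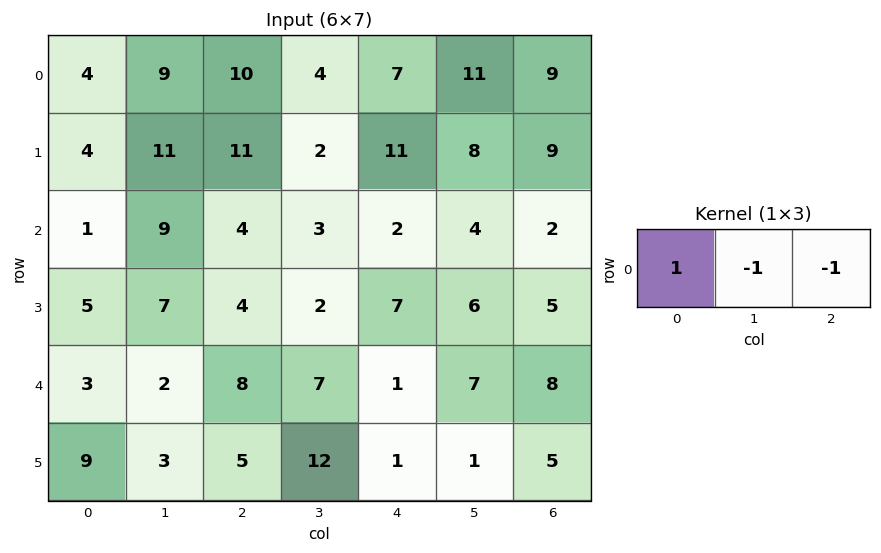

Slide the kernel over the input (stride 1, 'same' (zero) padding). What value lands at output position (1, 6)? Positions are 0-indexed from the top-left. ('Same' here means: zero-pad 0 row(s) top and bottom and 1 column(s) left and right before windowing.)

-1

The receptive field on the zero-padded input at this output position is [8 9 0]. Elementwise product with the kernel and sum: 8·1 + 9·-1 + 0·-1.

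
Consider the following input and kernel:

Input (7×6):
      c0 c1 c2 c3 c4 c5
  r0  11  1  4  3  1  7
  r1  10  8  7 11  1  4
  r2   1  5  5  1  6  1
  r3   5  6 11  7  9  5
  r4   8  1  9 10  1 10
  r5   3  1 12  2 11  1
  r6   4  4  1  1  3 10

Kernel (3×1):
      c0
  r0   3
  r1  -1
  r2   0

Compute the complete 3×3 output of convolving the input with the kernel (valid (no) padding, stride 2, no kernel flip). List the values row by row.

23 5 2
-2 4 9
21 15 -8

Output[0,0]: The receptive field on the input at this output position is [11 / 10 / 1]. Elementwise product with the kernel and sum: 11·3 + 10·-1.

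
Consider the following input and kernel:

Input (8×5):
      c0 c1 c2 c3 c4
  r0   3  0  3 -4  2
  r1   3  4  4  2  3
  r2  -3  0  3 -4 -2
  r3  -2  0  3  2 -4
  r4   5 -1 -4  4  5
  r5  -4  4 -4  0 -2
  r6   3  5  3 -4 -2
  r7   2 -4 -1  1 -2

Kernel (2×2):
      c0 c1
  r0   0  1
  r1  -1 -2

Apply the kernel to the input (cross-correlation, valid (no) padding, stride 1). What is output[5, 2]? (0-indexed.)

The receptive field on the input at this output position is [-4 0 / 3 -4]. Elementwise product with the kernel and sum: 0·1 + 3·-1 + -4·-2.

5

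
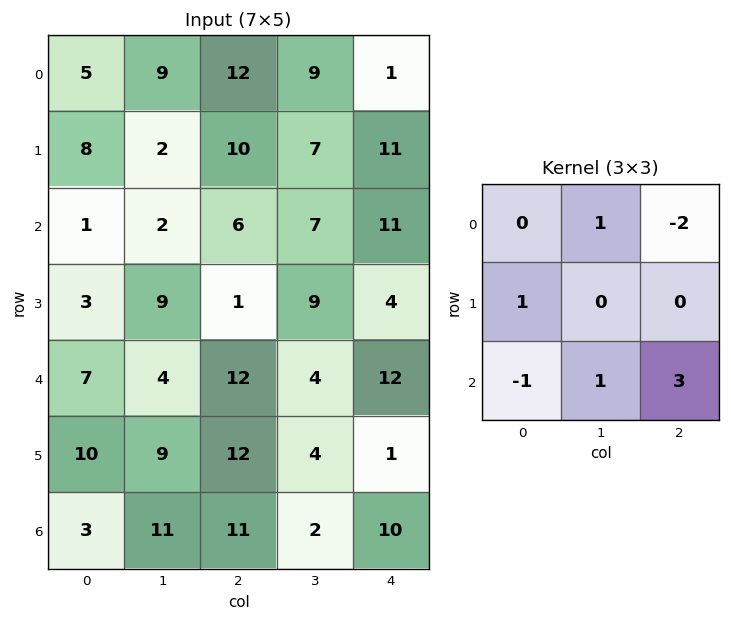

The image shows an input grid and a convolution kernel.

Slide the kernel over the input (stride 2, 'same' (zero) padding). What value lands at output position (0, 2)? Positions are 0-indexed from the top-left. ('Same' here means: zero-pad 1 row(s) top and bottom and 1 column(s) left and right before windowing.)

The receptive field on the zero-padded input at this output position is [0 0 0 / 9 1 0 / 7 11 0]. Elementwise product with the kernel and sum: 0·1 + 0·-2 + 9·1 + 7·-1 + 11·1 + 0·3.

13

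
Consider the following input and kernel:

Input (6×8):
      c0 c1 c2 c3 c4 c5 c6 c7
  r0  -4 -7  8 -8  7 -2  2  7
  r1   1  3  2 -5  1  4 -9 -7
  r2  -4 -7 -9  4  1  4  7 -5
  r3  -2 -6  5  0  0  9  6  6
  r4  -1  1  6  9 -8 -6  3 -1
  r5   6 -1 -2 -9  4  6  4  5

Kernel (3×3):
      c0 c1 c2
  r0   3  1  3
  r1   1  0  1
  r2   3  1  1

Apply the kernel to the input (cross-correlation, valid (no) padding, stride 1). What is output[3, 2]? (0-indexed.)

The receptive field on the input at this output position is [5 0 0 / 6 9 -8 / -2 -9 4]. Elementwise product with the kernel and sum: 5·3 + 0·1 + 0·3 + 6·1 + -8·1 + -2·3 + -9·1 + 4·1.

2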